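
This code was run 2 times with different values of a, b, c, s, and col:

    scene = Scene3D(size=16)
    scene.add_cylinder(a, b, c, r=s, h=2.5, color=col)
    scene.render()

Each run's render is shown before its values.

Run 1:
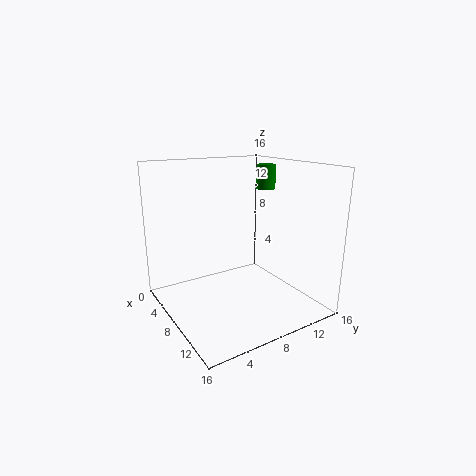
a = 9.5; b = 10.5; c = 13.5; s = 1; col = 'green'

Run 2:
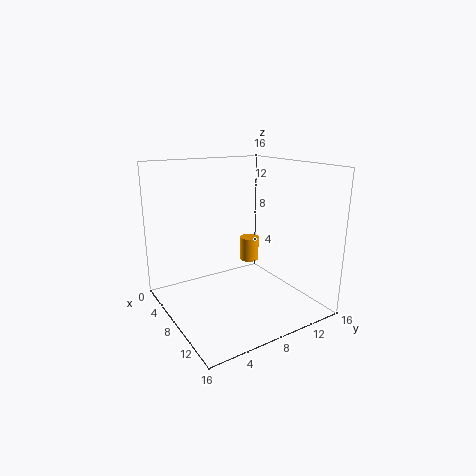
a = 9.5; b = 8.5; c = 6; s = 1; col = 'orange'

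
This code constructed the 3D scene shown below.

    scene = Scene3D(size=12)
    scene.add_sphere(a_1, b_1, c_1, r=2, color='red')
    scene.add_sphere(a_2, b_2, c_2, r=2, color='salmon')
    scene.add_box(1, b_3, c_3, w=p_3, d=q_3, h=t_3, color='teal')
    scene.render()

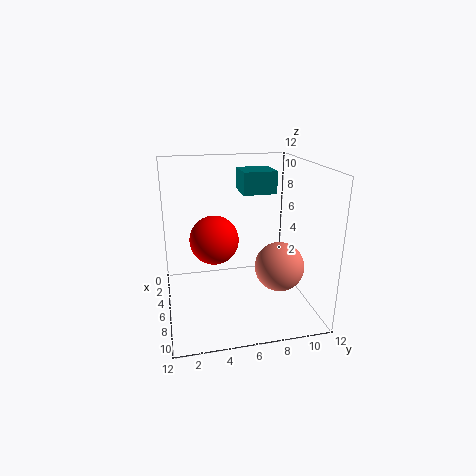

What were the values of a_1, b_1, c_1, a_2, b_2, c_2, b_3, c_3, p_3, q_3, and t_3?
a_1 = 6; b_1 = 4; c_1 = 6; a_2 = 8; b_2 = 9; c_2 = 4; b_3 = 7; c_3 = 9; p_3 = 3; q_3 = 3; t_3 = 2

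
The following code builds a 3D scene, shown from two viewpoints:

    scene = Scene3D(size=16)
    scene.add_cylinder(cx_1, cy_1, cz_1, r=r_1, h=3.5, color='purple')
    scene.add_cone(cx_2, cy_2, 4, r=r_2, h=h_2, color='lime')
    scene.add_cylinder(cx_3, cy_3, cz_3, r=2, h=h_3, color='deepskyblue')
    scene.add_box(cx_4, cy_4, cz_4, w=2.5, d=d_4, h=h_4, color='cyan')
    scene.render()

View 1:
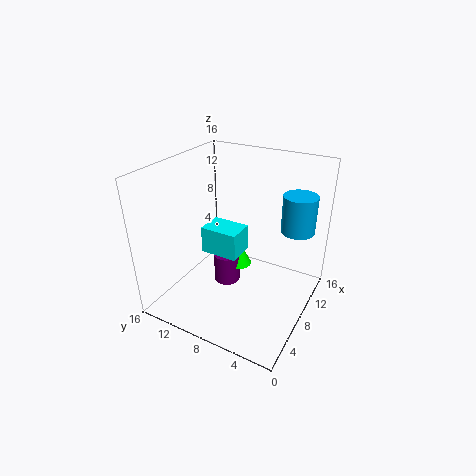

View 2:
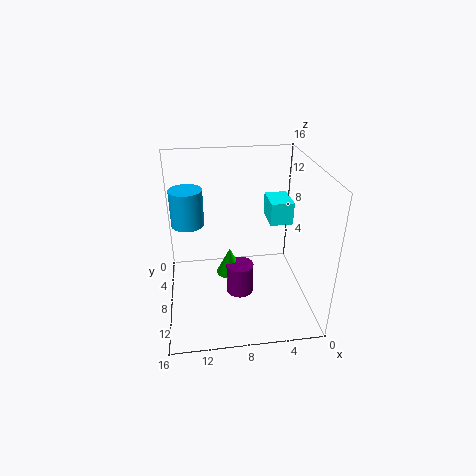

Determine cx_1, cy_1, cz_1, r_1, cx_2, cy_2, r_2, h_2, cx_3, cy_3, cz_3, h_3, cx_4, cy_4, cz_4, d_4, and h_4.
cx_1 = 8
cy_1 = 9.5
cz_1 = 2
r_1 = 1.5
cx_2 = 9
cy_2 = 8.5
r_2 = 1.5
h_2 = 3
cx_3 = 13.5
cy_3 = 3
cz_3 = 7.5
h_3 = 4.5
cx_4 = 2
cy_4 = 5
cz_4 = 9.5
d_4 = 3.5
h_4 = 2.5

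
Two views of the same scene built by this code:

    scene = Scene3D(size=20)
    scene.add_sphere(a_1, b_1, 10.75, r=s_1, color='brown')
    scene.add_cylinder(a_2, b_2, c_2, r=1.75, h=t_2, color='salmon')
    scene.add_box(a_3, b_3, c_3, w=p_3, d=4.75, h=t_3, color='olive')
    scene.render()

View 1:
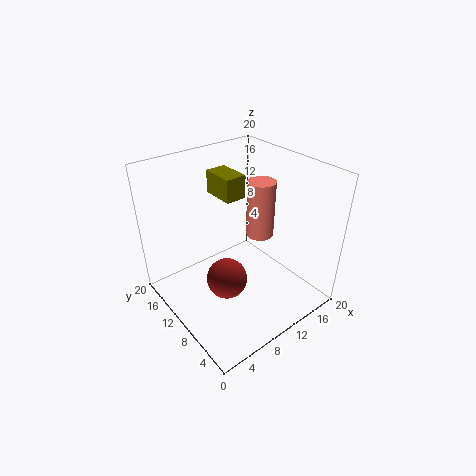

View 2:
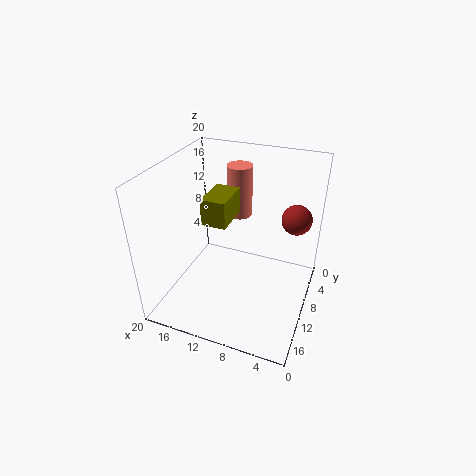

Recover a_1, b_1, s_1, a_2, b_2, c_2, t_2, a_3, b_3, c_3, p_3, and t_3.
a_1 = 3.25; b_1 = 3.5; s_1 = 2.25; a_2 = 11; b_2 = 6.75; c_2 = 12; t_2 = 7.25; a_3 = 9.25; b_3 = 11.25; c_3 = 15; p_3 = 3; t_3 = 3.25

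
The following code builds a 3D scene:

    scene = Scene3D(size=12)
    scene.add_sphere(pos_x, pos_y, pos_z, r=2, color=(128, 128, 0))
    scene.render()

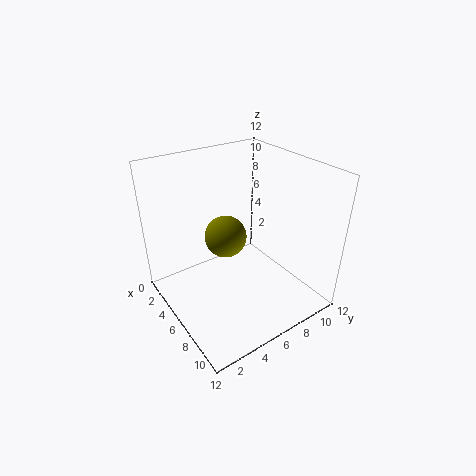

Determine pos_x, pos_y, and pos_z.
pos_x = 2.5, pos_y = 7, pos_z = 4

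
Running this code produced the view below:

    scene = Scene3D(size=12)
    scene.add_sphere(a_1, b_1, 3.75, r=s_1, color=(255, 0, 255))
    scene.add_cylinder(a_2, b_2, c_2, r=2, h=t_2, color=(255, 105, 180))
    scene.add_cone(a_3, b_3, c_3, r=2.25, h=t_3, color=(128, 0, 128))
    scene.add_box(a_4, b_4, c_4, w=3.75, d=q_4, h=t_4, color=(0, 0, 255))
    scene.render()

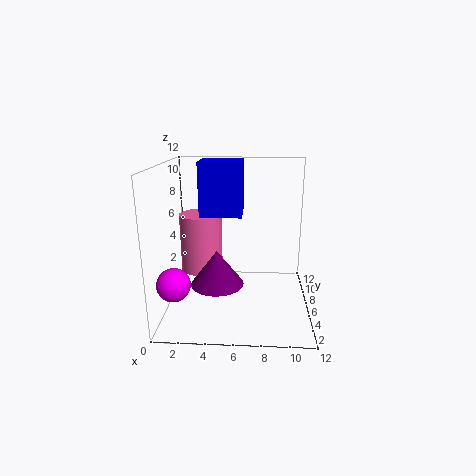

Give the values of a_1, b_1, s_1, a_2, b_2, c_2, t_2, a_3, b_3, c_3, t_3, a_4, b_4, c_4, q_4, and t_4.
a_1 = 1.5, b_1 = 1.75, s_1 = 1.25, a_2 = 2.25, b_2 = 9.75, c_2 = 1.5, t_2 = 5.5, a_3 = 4.25, b_3 = 5.5, c_3 = 2, t_3 = 3, a_4 = 2.5, b_4 = 7.5, c_4 = 7.25, q_4 = 3.75, t_4 = 4.75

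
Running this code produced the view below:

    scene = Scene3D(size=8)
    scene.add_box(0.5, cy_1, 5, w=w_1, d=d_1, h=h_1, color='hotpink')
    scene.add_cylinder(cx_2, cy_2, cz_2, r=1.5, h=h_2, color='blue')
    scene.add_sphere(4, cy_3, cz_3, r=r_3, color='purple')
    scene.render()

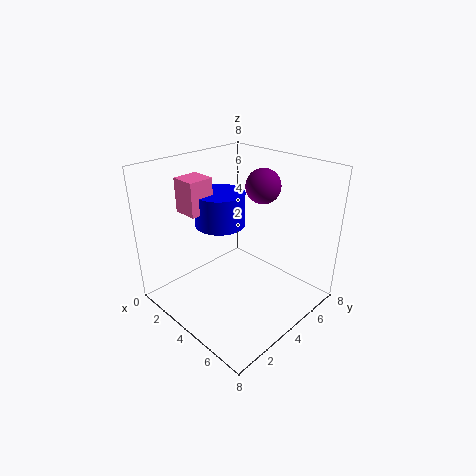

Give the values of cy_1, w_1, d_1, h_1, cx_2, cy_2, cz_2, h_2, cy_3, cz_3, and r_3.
cy_1 = 2.5, w_1 = 1.5, d_1 = 1.5, h_1 = 2, cx_2 = 2, cy_2 = 4.5, cz_2 = 4, h_2 = 2, cy_3 = 6, cz_3 = 6.5, r_3 = 1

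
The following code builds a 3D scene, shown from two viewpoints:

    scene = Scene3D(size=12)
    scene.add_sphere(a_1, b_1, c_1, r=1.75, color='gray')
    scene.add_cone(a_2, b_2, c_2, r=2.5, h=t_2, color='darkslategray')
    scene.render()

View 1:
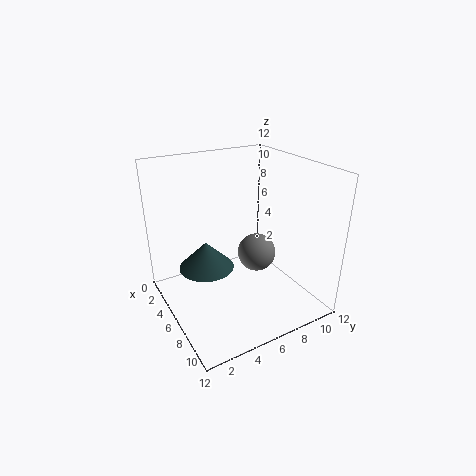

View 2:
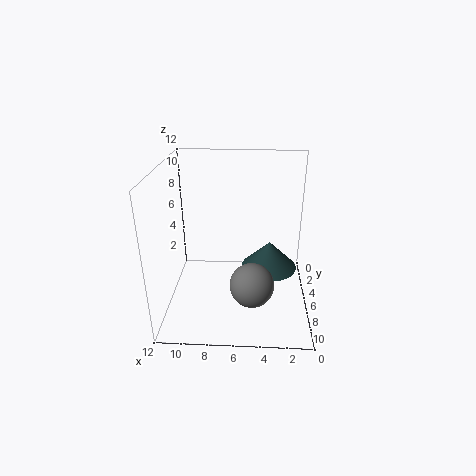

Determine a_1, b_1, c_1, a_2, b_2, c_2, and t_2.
a_1 = 4.75
b_1 = 8.75
c_1 = 3.25
a_2 = 3.25
b_2 = 4.25
c_2 = 2.25
t_2 = 2.5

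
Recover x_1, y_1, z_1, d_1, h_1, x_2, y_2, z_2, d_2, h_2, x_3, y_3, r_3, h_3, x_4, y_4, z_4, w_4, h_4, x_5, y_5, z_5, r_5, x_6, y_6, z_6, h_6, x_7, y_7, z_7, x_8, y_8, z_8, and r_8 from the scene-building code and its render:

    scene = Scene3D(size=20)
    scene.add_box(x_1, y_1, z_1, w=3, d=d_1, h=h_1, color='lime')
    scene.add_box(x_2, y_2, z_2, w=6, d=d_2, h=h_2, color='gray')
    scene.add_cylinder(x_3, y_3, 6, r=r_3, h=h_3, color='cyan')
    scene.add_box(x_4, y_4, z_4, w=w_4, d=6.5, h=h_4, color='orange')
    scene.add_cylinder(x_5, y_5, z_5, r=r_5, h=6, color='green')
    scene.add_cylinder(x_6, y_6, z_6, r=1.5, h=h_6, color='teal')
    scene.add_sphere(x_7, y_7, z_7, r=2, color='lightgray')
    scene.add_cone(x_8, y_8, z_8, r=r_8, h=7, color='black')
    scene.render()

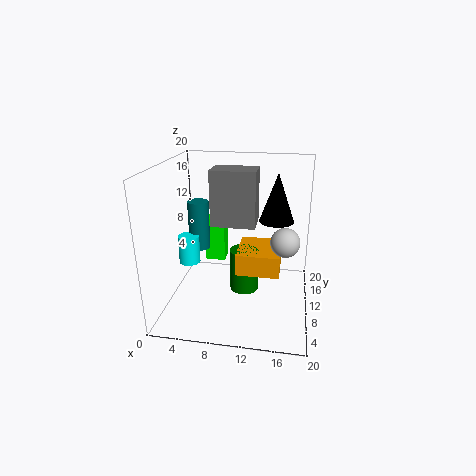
x_1 = 4.5, y_1 = 12.5, z_1 = 5, d_1 = 2.5, h_1 = 6.5, x_2 = 6.5, y_2 = 8.5, z_2 = 12, d_2 = 4, h_2 = 7.5, x_3 = 3, y_3 = 9.5, r_3 = 1.5, h_3 = 4, x_4 = 10, y_4 = 7.5, z_4 = 5.5, w_4 = 6, h_4 = 3, x_5 = 11, y_5 = 9.5, z_5 = 2.5, r_5 = 2, x_6 = 4, y_6 = 11.5, z_6 = 7.5, h_6 = 7, x_7 = 16.5, y_7 = 9.5, z_7 = 10, x_8 = 15, y_8 = 13.5, z_8 = 11.5, r_8 = 2.5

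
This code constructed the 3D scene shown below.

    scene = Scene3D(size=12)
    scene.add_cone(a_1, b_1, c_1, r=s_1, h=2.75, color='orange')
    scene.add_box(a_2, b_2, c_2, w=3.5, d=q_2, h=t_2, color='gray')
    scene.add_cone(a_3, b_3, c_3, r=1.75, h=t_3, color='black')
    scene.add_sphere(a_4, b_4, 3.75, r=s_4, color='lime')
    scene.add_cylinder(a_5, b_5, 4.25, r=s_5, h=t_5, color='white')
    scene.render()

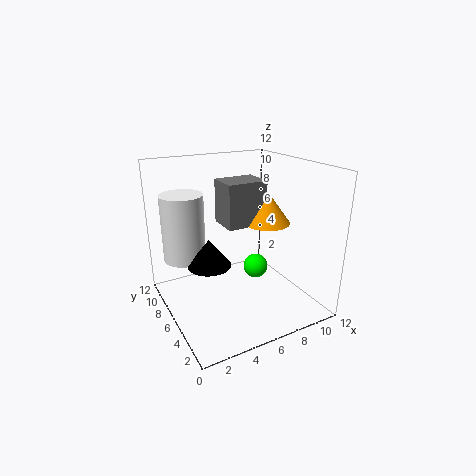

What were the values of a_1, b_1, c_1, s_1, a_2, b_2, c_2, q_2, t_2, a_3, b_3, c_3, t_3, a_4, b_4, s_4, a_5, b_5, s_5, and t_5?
a_1 = 9; b_1 = 6.25; c_1 = 6.75; s_1 = 2; a_2 = 5.25; b_2 = 6; c_2 = 6.75; q_2 = 2.75; t_2 = 3.75; a_3 = 3.25; b_3 = 5.75; c_3 = 4.25; t_3 = 2.25; a_4 = 7; b_4 = 4.75; s_4 = 1; a_5 = 2; b_5 = 8; s_5 = 1.75; t_5 = 5.5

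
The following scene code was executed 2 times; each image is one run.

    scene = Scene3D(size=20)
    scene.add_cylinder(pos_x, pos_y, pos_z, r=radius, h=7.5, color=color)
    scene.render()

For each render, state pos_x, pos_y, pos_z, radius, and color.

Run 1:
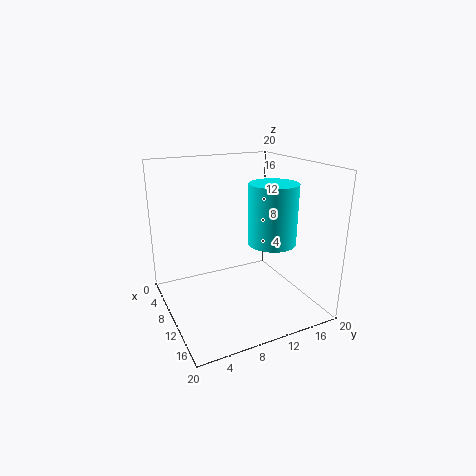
pos_x = 15.5
pos_y = 12
pos_z = 11
radius = 3
color = 'cyan'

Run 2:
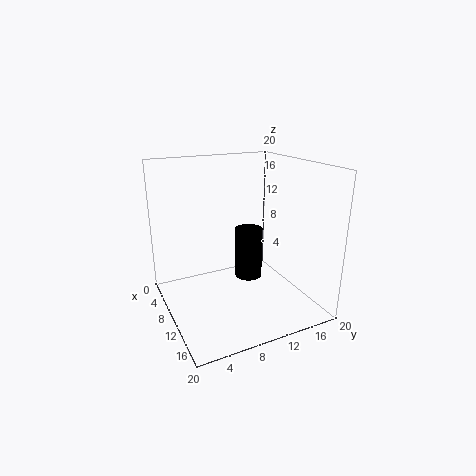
pos_x = 8.5
pos_y = 12.5
pos_z = 3
radius = 2
color = 'black'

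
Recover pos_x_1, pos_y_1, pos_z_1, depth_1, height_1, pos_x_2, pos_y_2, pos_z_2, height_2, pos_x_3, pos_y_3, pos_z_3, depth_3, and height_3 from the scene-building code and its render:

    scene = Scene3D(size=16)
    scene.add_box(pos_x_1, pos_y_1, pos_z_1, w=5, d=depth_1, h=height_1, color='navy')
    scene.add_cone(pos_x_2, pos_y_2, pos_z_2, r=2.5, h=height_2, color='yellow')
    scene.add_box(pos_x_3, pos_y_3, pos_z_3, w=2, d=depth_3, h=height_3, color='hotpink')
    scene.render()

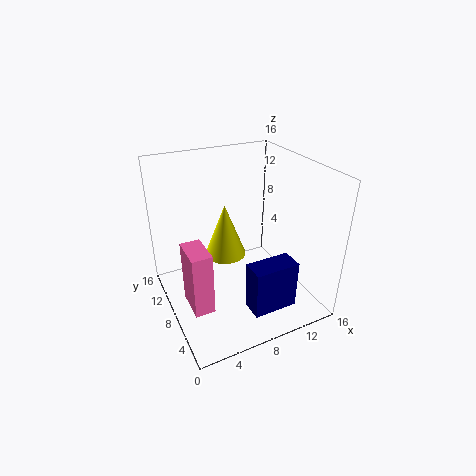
pos_x_1 = 7.5
pos_y_1 = 2.5
pos_z_1 = 1
depth_1 = 2.5
height_1 = 5.5
pos_x_2 = 8
pos_y_2 = 11.5
pos_z_2 = 4
height_2 = 6.5
pos_x_3 = 1
pos_y_3 = 3
pos_z_3 = 3.5
depth_3 = 3.5
height_3 = 6.5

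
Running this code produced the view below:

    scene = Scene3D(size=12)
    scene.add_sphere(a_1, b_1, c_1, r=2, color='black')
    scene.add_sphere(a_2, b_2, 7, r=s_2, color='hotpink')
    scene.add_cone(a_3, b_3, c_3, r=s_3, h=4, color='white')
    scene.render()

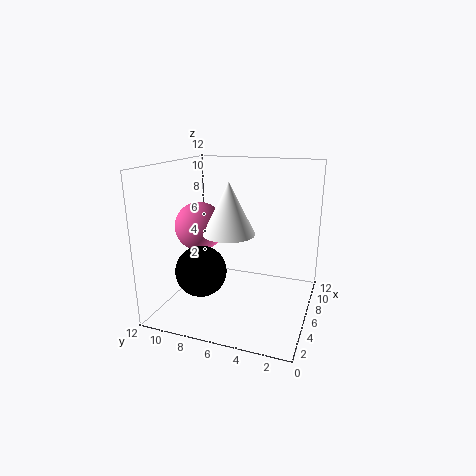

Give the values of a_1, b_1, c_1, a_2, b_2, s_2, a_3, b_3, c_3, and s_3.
a_1 = 3, b_1 = 8, c_1 = 4, a_2 = 5, b_2 = 9, s_2 = 2, a_3 = 4, b_3 = 6, c_3 = 7, s_3 = 2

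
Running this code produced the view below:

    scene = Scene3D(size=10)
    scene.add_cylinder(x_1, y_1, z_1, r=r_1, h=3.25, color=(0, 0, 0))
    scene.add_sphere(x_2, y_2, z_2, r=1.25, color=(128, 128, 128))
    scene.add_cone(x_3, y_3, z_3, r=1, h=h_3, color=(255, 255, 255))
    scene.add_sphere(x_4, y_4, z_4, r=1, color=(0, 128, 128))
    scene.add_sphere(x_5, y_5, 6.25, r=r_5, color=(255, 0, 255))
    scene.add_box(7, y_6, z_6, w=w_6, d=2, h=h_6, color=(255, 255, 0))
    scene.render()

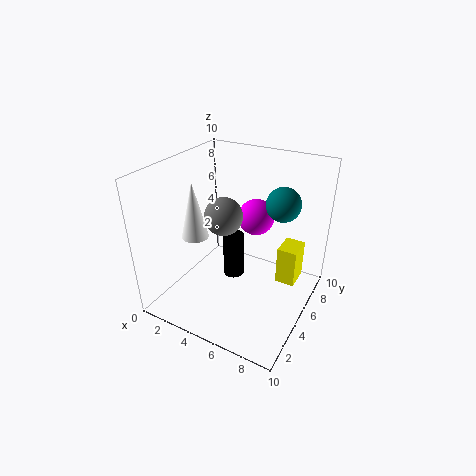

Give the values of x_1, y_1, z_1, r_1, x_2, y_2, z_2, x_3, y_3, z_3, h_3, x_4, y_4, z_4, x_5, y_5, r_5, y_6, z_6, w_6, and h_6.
x_1 = 4.5; y_1 = 5.25; z_1 = 1.75; r_1 = 0.75; x_2 = 4.5; y_2 = 4; z_2 = 7; x_3 = 1.5; y_3 = 4.75; z_3 = 4.25; h_3 = 4.25; x_4 = 8.5; y_4 = 4; z_4 = 8.75; x_5 = 5.75; y_5 = 6.25; r_5 = 1.25; y_6 = 7.5; z_6 = 0.25; w_6 = 1.5; h_6 = 3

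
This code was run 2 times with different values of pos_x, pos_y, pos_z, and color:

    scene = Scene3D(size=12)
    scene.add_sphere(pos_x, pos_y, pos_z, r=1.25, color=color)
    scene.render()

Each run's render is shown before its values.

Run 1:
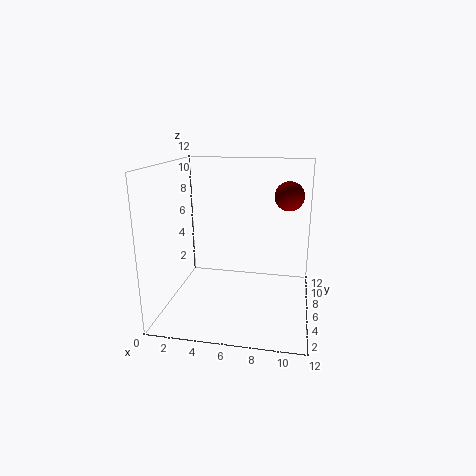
pos_x = 10
pos_y = 8
pos_z = 9.25
color = 'maroon'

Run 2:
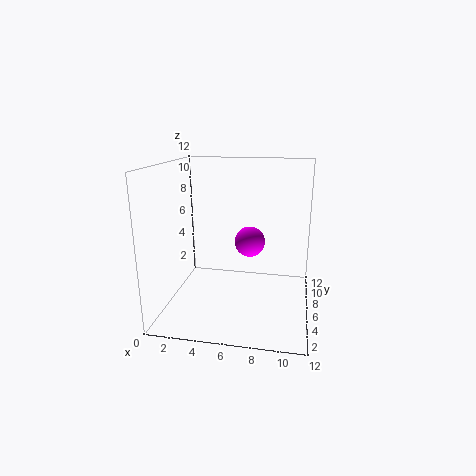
pos_x = 7
pos_y = 6
pos_z = 5.75
color = 'magenta'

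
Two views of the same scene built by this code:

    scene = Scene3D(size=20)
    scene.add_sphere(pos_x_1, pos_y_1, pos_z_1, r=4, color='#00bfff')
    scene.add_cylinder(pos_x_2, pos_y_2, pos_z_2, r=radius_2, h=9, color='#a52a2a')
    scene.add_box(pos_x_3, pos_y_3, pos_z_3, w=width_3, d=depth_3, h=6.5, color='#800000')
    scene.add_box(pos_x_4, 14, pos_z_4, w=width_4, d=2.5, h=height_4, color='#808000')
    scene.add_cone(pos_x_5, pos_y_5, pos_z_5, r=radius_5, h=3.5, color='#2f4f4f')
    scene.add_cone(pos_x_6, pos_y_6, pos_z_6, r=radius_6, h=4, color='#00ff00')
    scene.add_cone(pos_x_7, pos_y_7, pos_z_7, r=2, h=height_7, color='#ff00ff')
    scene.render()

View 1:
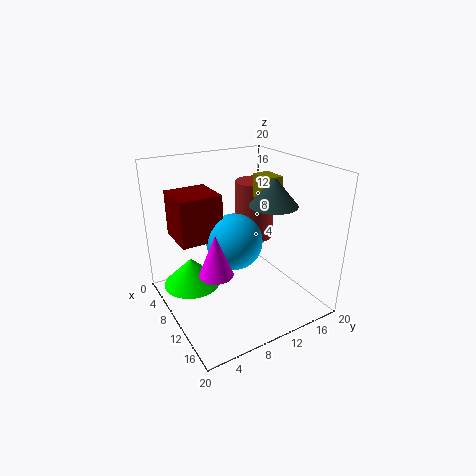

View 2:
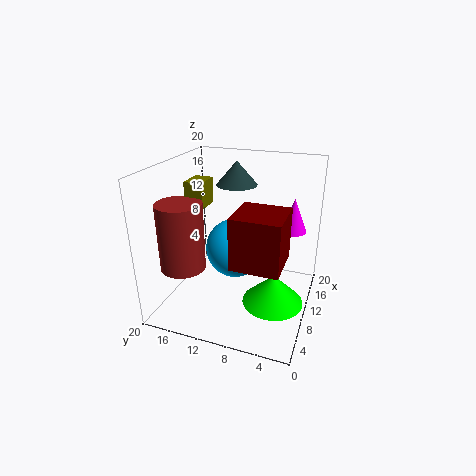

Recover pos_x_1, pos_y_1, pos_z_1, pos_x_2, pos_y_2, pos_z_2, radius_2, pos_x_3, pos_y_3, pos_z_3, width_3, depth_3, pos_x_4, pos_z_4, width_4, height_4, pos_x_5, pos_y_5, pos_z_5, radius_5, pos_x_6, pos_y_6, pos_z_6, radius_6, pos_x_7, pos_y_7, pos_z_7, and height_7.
pos_x_1 = 9, pos_y_1 = 10, pos_z_1 = 9, pos_x_2 = 5, pos_y_2 = 16, pos_z_2 = 7, radius_2 = 3, pos_x_3 = 2.5, pos_y_3 = 2.5, pos_z_3 = 9.5, width_3 = 6, depth_3 = 6, pos_x_4 = 7.5, pos_z_4 = 14.5, width_4 = 3.5, height_4 = 3.5, pos_x_5 = 15, pos_y_5 = 12, pos_z_5 = 16, radius_5 = 3, pos_x_6 = 7, pos_y_6 = 4, pos_z_6 = 3, radius_6 = 4, pos_x_7 = 16, pos_y_7 = 3.5, pos_z_7 = 9.5, height_7 = 5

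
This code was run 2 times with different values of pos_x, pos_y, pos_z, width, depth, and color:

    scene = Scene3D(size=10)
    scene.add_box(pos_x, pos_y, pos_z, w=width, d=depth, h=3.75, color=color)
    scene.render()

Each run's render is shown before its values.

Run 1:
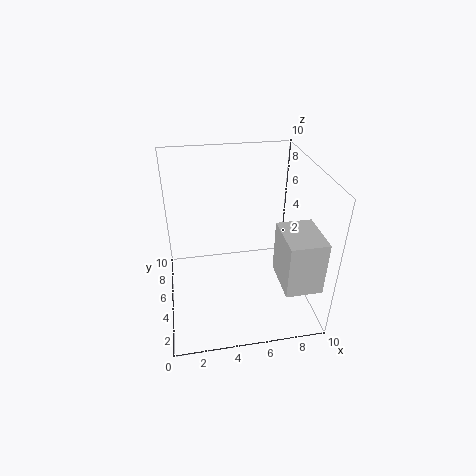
pos_x = 7.5, pos_y = 1.25, pos_z = 2.5, width = 2.5, depth = 3.25, color = 'lightgray'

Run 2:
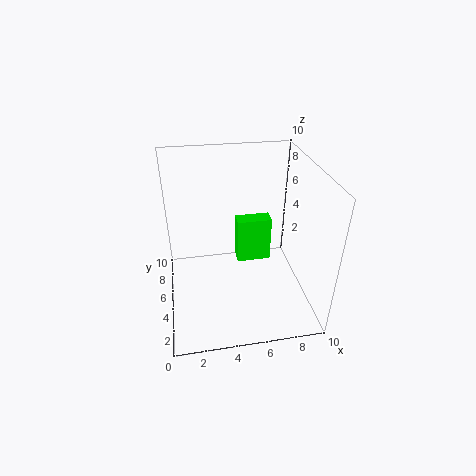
pos_x = 5.5, pos_y = 7.75, pos_z = 0.75, width = 2.75, depth = 1.25, color = 'lime'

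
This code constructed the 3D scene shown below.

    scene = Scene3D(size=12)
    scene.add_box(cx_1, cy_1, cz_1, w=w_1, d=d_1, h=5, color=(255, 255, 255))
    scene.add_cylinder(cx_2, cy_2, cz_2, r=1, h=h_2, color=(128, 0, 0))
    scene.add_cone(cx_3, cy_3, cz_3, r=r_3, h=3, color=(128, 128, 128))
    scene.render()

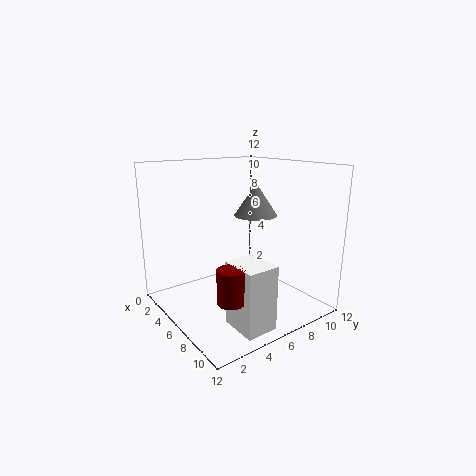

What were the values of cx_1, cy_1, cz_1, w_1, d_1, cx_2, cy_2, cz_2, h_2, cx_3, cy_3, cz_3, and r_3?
cx_1 = 8.5; cy_1 = 3; cz_1 = 0.5; w_1 = 3; d_1 = 2.5; cx_2 = 10; cy_2 = 2.5; cz_2 = 3; h_2 = 2.5; cx_3 = 4; cy_3 = 9.5; cz_3 = 7; r_3 = 2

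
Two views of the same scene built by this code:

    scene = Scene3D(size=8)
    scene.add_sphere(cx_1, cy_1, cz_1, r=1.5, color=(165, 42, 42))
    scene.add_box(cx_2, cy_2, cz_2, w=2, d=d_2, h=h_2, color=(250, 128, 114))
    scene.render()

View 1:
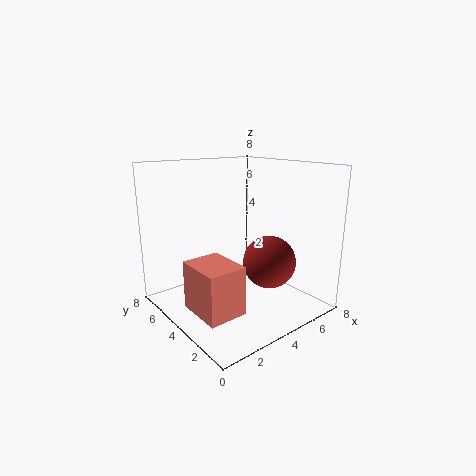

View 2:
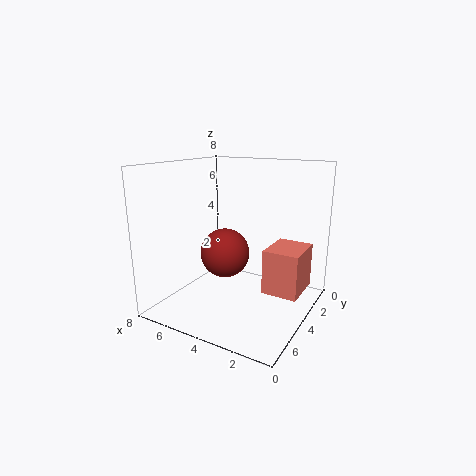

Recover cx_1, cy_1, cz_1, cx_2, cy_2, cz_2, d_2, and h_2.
cx_1 = 5.5, cy_1 = 3, cz_1 = 2.5, cx_2 = 0.5, cy_2 = 1.5, cz_2 = 1, d_2 = 2.5, h_2 = 2.5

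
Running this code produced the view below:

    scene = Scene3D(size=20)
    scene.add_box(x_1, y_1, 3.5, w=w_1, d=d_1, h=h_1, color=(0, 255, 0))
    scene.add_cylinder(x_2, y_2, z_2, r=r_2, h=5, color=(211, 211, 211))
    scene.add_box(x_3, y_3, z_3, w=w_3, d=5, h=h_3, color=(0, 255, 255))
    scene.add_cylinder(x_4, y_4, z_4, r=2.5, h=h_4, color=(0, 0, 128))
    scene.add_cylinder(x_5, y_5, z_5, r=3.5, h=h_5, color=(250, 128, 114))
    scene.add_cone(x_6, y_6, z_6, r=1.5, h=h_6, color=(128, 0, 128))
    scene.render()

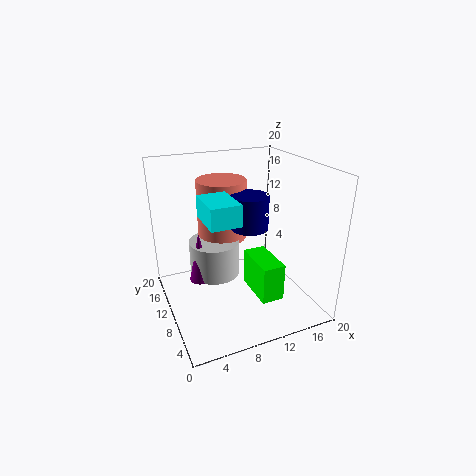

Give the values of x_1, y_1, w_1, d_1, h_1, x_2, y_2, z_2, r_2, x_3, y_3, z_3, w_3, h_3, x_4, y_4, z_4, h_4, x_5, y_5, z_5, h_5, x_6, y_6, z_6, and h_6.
x_1 = 10.5; y_1 = 3; w_1 = 3; d_1 = 6; h_1 = 5; x_2 = 7; y_2 = 11.5; z_2 = 4.5; r_2 = 3.5; x_3 = 3.5; y_3 = 2; z_3 = 15.5; w_3 = 3.5; h_3 = 2.5; x_4 = 11; y_4 = 8.5; z_4 = 12; h_4 = 4.5; x_5 = 9; y_5 = 13.5; z_5 = 9; h_5 = 8.5; x_6 = 4.5; y_6 = 10.5; z_6 = 4.5; h_6 = 7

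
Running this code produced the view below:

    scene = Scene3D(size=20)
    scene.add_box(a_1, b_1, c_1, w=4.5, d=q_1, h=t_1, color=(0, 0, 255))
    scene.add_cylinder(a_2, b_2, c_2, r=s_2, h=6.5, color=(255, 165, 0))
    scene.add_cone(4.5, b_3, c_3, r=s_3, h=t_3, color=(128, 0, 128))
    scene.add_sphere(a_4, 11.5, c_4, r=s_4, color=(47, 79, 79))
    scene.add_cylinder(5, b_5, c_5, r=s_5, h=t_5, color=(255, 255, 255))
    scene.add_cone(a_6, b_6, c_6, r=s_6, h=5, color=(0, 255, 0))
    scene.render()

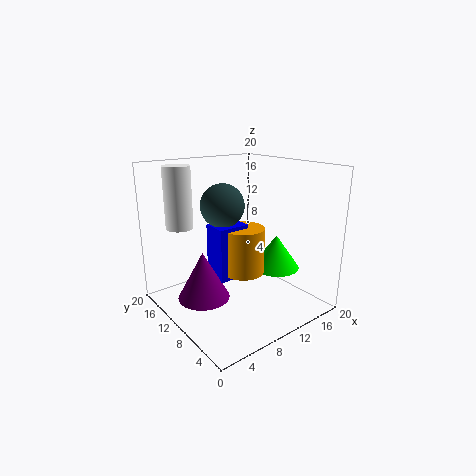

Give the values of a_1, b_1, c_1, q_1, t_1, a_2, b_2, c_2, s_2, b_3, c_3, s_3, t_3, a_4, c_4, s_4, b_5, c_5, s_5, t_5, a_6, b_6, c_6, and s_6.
a_1 = 6.5, b_1 = 9, c_1 = 4.5, q_1 = 3.5, t_1 = 7.5, a_2 = 10.5, b_2 = 9.5, c_2 = 5, s_2 = 3, b_3 = 10.5, c_3 = 2.5, s_3 = 3.5, t_3 = 6.5, a_4 = 8.5, c_4 = 14.5, s_4 = 3, b_5 = 17.5, c_5 = 10.5, s_5 = 2, t_5 = 9, a_6 = 16, b_6 = 8.5, c_6 = 4.5, s_6 = 3.5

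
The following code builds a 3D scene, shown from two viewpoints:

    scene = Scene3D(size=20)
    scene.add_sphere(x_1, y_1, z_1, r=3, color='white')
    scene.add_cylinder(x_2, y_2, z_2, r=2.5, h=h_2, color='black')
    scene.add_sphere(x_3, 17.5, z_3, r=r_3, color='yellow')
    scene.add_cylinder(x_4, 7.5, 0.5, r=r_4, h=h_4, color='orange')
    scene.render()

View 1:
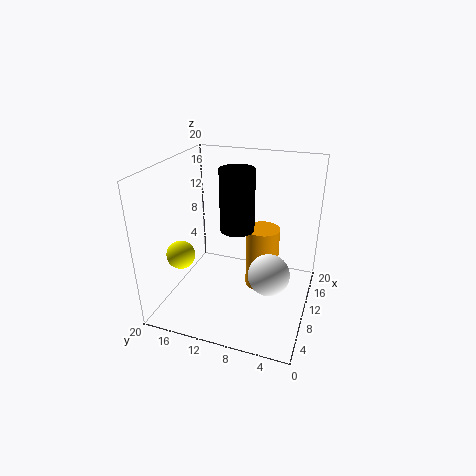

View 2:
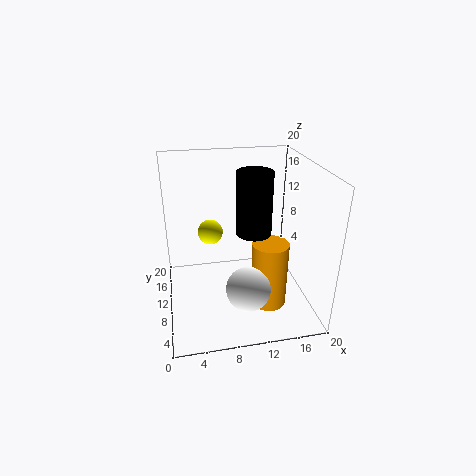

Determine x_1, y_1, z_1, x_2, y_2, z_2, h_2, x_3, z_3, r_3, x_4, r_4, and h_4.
x_1 = 10.5, y_1 = 5.5, z_1 = 4.5, x_2 = 12.5, y_2 = 11, z_2 = 10, h_2 = 9, x_3 = 7, z_3 = 7.5, r_3 = 2, x_4 = 14, r_4 = 2.5, h_4 = 9.5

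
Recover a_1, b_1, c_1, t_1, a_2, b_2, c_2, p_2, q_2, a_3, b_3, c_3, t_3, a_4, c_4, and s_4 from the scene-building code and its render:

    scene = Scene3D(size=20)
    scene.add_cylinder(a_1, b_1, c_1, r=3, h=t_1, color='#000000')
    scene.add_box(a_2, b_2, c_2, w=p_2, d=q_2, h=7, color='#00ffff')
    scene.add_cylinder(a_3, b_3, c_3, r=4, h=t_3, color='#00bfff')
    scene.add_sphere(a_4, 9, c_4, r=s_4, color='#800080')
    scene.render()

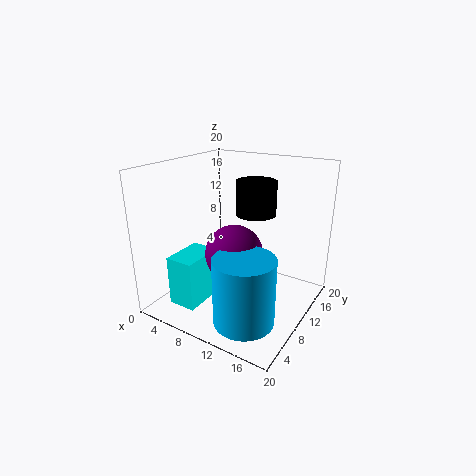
a_1 = 10
b_1 = 15
c_1 = 12
t_1 = 5
a_2 = 3
b_2 = 3
c_2 = 1
p_2 = 4
q_2 = 6
a_3 = 14
b_3 = 5
c_3 = 1
t_3 = 9
a_4 = 10
c_4 = 8
s_4 = 4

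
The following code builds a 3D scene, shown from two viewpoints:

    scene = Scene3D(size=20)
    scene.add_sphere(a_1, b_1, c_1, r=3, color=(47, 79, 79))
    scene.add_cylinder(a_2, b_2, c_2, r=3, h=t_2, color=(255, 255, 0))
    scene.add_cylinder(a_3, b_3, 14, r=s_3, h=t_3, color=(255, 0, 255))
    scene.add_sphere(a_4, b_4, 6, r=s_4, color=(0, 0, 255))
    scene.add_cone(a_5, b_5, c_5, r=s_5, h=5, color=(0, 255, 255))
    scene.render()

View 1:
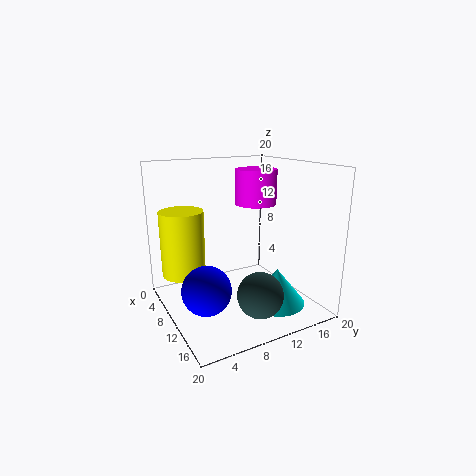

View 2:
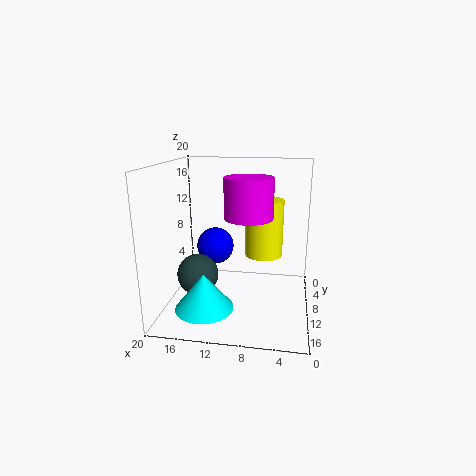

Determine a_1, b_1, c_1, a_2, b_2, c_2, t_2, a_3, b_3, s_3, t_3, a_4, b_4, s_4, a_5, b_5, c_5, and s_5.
a_1 = 16
b_1 = 10
c_1 = 4
a_2 = 7
b_2 = 3
c_2 = 5
t_2 = 9
a_3 = 8
b_3 = 14
s_3 = 3
t_3 = 5
a_4 = 15
b_4 = 3
s_4 = 3
a_5 = 14
b_5 = 14
c_5 = 1
s_5 = 4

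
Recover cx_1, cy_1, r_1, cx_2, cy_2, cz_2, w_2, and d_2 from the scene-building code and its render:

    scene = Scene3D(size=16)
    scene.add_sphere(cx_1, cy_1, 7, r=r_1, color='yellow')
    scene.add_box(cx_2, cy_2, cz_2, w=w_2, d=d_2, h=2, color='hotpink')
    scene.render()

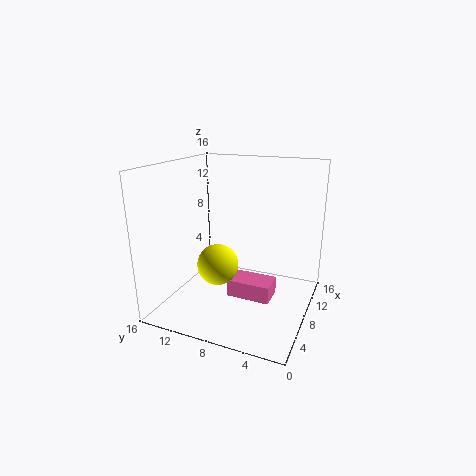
cx_1 = 3
cy_1 = 8
r_1 = 2
cx_2 = 7
cy_2 = 4
cz_2 = 1
w_2 = 3
d_2 = 5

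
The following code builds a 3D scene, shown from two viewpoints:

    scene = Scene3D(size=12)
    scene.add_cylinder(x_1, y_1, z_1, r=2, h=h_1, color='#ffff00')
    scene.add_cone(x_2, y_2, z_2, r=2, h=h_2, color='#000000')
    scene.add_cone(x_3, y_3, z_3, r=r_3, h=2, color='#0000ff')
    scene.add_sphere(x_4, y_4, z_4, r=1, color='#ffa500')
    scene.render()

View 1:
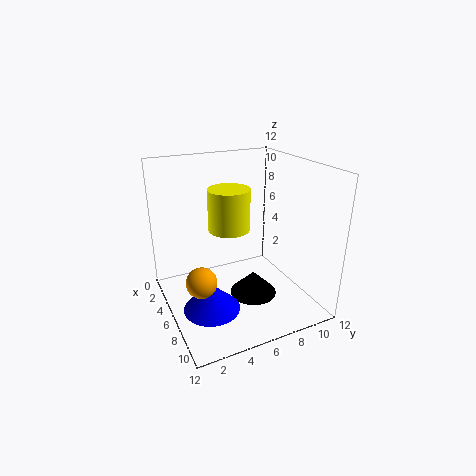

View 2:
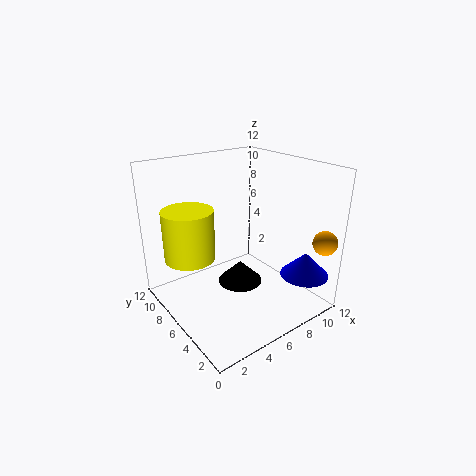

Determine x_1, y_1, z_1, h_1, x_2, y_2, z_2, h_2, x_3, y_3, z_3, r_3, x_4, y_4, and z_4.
x_1 = 2
y_1 = 7
z_1 = 5
h_1 = 4
x_2 = 7
y_2 = 7
z_2 = 1
h_2 = 2
x_3 = 10
y_3 = 2
z_3 = 3
r_3 = 2
x_4 = 11
y_4 = 1
z_4 = 6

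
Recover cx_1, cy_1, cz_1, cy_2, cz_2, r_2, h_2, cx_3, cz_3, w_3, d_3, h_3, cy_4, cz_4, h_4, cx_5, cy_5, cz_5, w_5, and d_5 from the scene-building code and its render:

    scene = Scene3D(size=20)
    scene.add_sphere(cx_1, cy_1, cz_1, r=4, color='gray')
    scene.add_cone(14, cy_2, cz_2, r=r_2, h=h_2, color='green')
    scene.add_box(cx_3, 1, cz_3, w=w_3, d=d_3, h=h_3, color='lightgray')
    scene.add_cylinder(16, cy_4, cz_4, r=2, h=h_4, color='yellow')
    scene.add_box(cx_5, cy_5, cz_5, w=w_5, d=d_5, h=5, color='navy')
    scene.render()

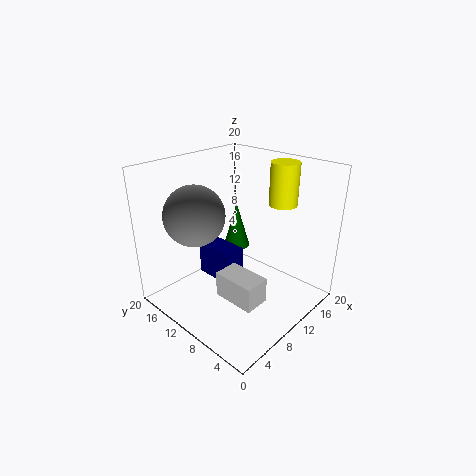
cx_1 = 5; cy_1 = 13; cz_1 = 14; cy_2 = 14; cz_2 = 6; r_2 = 2; h_2 = 7; cx_3 = 2; cz_3 = 7; w_3 = 3; d_3 = 5; h_3 = 3; cy_4 = 7; cz_4 = 14; h_4 = 6; cx_5 = 8; cy_5 = 10; cz_5 = 3; w_5 = 3; d_5 = 6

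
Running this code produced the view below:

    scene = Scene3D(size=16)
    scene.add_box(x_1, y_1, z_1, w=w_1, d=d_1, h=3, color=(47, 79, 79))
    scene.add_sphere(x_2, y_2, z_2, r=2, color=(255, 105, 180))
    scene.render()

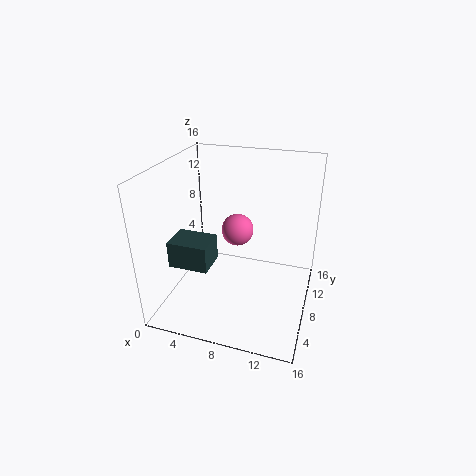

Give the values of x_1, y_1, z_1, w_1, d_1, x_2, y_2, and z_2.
x_1 = 1, y_1 = 4.5, z_1 = 5, w_1 = 4.5, d_1 = 3.5, x_2 = 6.5, y_2 = 12.5, z_2 = 6.5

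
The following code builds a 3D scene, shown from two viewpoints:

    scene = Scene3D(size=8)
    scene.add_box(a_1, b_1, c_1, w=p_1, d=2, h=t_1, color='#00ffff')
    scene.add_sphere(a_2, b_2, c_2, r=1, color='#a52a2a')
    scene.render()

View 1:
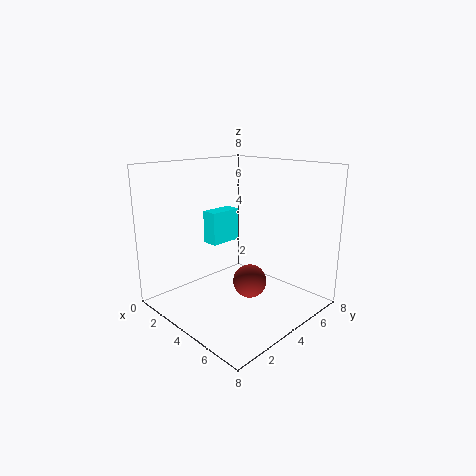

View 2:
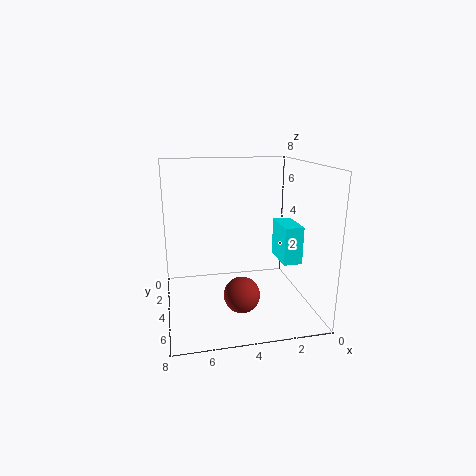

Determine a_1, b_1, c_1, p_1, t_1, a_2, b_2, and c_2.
a_1 = 1
b_1 = 4
c_1 = 3
p_1 = 1
t_1 = 2
a_2 = 4
b_2 = 5
c_2 = 1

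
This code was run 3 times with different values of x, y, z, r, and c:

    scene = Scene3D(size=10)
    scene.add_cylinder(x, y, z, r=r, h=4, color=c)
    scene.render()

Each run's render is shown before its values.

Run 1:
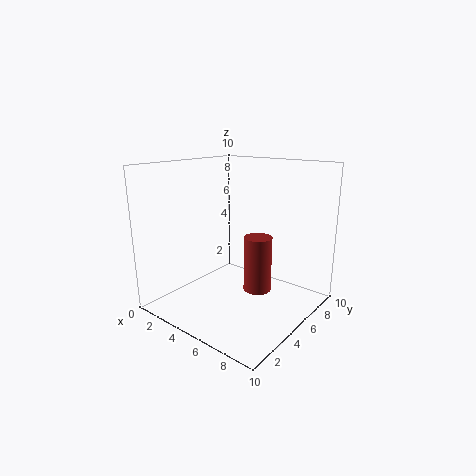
x = 6; y = 6; z = 1; r = 1; c = 'brown'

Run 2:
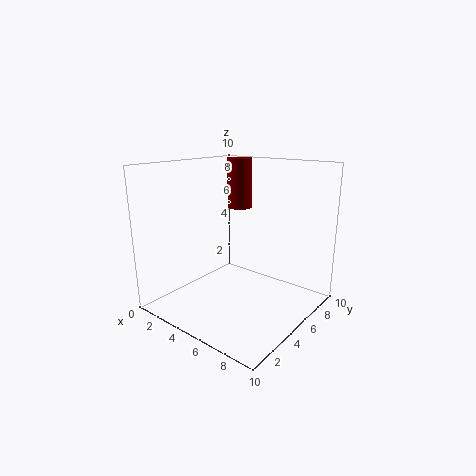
x = 2; y = 9; z = 6; r = 1; c = 'maroon'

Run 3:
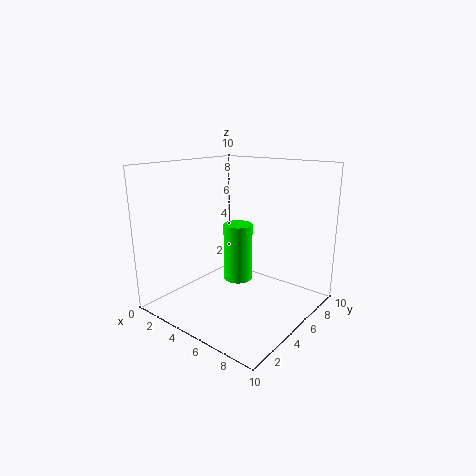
x = 5; y = 5; z = 2; r = 1; c = 'lime'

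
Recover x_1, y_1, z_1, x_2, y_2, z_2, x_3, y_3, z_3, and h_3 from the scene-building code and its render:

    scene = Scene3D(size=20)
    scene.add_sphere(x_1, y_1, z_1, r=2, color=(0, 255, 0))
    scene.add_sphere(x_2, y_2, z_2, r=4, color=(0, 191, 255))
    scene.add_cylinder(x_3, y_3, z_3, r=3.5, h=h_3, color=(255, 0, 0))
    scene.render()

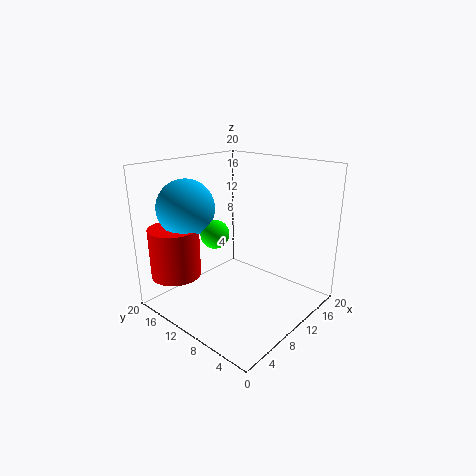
x_1 = 8
y_1 = 12.5
z_1 = 10.5
x_2 = 6
y_2 = 16
z_2 = 14
x_3 = 4
y_3 = 16.5
z_3 = 4.5
h_3 = 7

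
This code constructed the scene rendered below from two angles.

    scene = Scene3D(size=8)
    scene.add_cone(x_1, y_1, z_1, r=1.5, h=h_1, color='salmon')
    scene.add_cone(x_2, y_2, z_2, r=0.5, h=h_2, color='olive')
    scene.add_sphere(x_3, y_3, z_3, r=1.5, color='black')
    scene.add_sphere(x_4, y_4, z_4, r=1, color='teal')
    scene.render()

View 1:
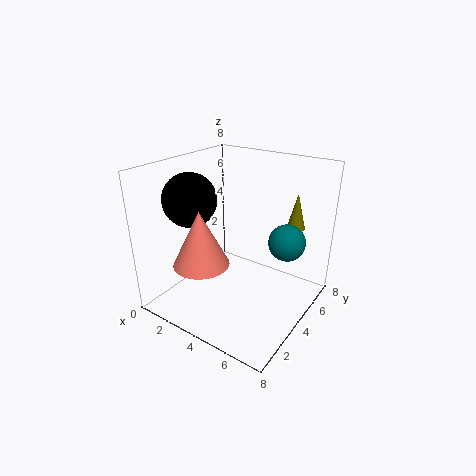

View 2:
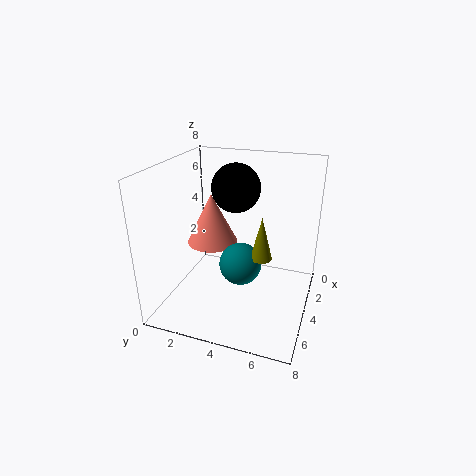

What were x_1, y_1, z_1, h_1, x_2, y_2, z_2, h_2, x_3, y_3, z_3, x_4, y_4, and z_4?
x_1 = 3
y_1 = 2
z_1 = 3
h_1 = 3
x_2 = 6.5
y_2 = 6
z_2 = 4.5
h_2 = 2
x_3 = 1.5
y_3 = 3
z_3 = 6
x_4 = 6.5
y_4 = 5
z_4 = 4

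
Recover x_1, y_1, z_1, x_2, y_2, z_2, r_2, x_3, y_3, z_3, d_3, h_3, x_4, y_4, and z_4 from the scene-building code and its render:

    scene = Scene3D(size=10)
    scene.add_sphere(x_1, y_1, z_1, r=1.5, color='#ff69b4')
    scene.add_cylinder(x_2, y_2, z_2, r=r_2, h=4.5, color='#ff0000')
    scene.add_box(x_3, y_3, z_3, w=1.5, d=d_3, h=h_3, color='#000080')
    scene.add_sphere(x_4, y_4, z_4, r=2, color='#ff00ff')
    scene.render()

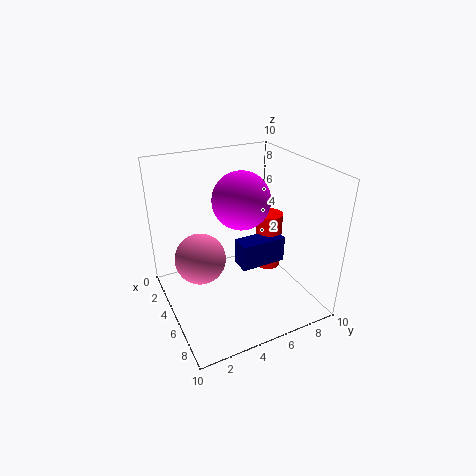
x_1 = 7; y_1 = 1.5; z_1 = 5.5; x_2 = 3.5; y_2 = 8.5; z_2 = 1; r_2 = 1; x_3 = 3.5; y_3 = 5.5; z_3 = 2; d_3 = 3.5; h_3 = 2; x_4 = 4.5; y_4 = 5.5; z_4 = 7.5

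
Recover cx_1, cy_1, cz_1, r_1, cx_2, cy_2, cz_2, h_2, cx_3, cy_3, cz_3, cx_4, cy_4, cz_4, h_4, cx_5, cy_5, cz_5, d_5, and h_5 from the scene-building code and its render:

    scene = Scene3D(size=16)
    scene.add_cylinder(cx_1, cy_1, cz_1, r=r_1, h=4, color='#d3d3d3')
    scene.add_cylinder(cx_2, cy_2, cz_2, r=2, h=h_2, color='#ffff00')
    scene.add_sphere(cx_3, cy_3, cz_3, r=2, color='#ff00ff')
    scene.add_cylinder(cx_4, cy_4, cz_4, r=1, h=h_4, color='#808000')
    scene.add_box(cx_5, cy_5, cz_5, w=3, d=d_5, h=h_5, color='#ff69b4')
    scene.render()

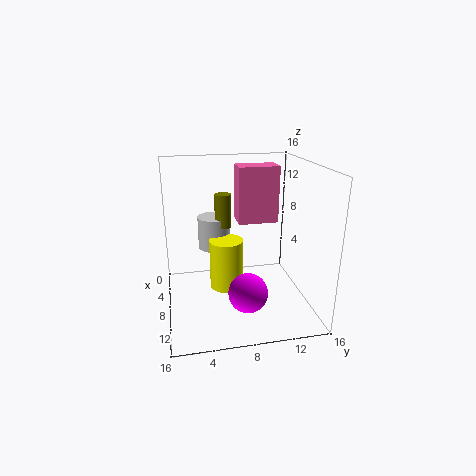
cx_1 = 3; cy_1 = 6; cz_1 = 5; r_1 = 2; cx_2 = 6; cy_2 = 7; cz_2 = 1; h_2 = 6; cx_3 = 13; cy_3 = 8; cz_3 = 4; cx_4 = 4; cy_4 = 7; cz_4 = 8; h_4 = 4; cx_5 = 1; cy_5 = 9; cz_5 = 8; d_5 = 5; h_5 = 7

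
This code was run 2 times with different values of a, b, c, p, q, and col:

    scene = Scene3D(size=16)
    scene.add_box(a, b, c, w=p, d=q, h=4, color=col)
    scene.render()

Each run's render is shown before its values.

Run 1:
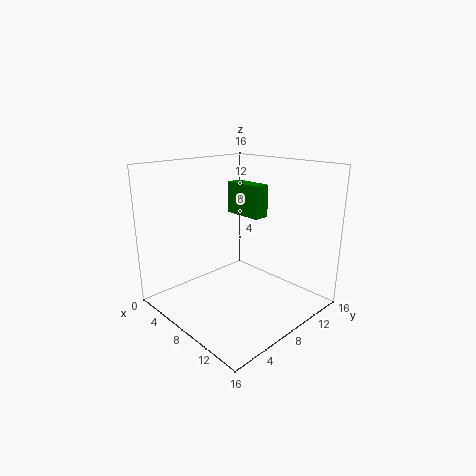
a = 2, b = 12, c = 9, p = 5, q = 2, col = 'green'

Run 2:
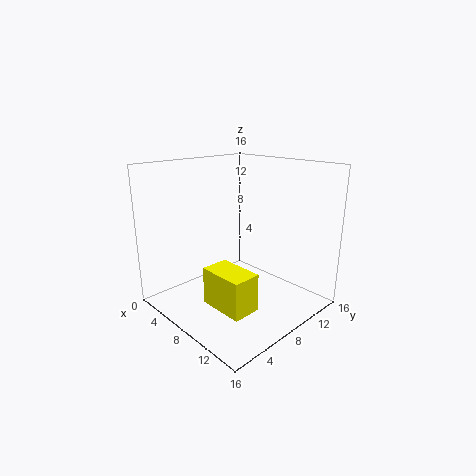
a = 8, b = 3, c = 2, p = 5, q = 3, col = 'yellow'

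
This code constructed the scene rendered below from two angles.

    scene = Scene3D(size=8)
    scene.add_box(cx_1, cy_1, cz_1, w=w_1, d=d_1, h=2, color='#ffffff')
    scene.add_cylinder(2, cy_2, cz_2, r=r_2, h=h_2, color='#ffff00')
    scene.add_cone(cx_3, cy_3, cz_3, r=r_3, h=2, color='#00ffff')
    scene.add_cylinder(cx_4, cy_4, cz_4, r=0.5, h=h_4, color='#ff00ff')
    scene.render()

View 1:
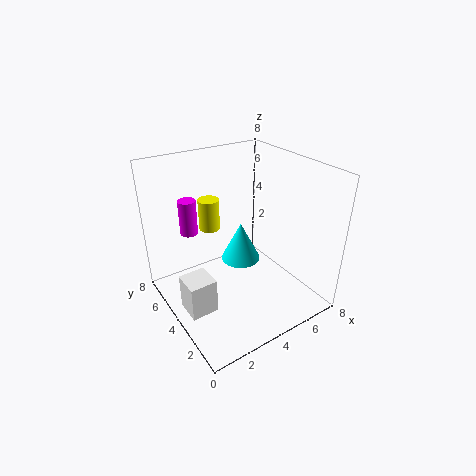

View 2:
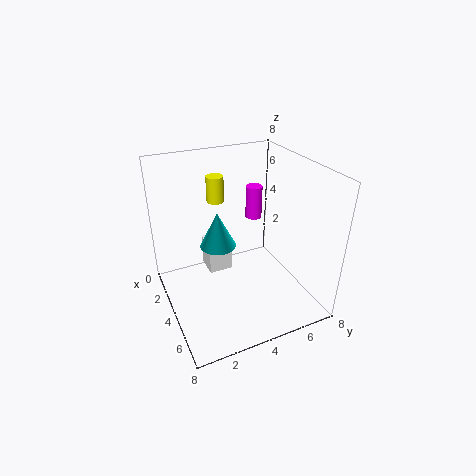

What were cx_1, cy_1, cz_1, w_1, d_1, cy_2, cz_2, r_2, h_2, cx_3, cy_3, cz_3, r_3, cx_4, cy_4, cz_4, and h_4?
cx_1 = 0.5; cy_1 = 3; cz_1 = 0.5; w_1 = 1.5; d_1 = 1.5; cy_2 = 3.5; cz_2 = 5.5; r_2 = 0.5; h_2 = 1.5; cx_3 = 3.5; cy_3 = 3; cz_3 = 3.5; r_3 = 1; cx_4 = 2; cy_4 = 6; cz_4 = 4; h_4 = 2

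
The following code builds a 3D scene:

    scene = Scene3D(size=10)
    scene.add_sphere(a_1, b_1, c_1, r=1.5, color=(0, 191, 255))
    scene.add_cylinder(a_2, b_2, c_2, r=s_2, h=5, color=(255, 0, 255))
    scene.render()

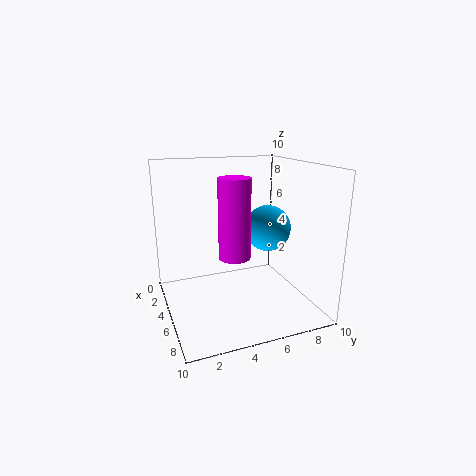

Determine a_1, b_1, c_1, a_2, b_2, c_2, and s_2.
a_1 = 6.5, b_1 = 6.5, c_1 = 6, a_2 = 7, b_2 = 4, c_2 = 4.5, s_2 = 1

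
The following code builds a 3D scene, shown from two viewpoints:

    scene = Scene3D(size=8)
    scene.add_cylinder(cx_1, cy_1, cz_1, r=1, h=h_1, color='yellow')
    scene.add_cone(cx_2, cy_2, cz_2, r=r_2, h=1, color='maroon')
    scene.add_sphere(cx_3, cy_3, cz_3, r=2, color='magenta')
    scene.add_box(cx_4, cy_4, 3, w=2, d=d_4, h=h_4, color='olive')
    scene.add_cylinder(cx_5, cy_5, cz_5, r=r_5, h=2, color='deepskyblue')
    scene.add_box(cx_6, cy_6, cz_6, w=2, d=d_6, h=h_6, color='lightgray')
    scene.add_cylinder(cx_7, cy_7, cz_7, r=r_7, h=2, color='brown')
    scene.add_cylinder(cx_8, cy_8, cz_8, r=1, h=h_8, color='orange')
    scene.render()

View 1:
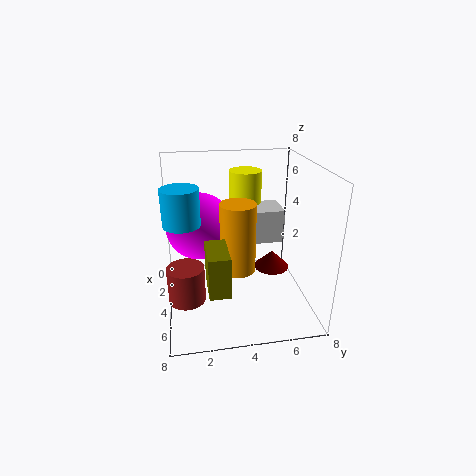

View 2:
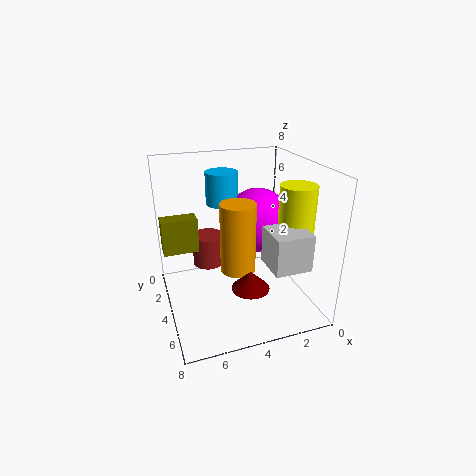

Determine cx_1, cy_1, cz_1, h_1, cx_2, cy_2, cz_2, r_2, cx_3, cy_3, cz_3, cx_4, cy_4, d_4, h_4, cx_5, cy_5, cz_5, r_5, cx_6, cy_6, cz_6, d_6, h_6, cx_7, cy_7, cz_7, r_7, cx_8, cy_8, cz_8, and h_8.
cx_1 = 1
cy_1 = 5
cz_1 = 4
h_1 = 3
cx_2 = 4
cy_2 = 6
cz_2 = 2
r_2 = 1
cx_3 = 2
cy_3 = 2
cz_3 = 4
cx_4 = 6
cy_4 = 2
d_4 = 1
h_4 = 2
cx_5 = 4
cy_5 = 1
cz_5 = 5
r_5 = 1
cx_6 = 1
cy_6 = 5
cz_6 = 3
d_6 = 2
h_6 = 2
cx_7 = 5
cy_7 = 1
cz_7 = 1
r_7 = 1
cx_8 = 4
cy_8 = 4
cz_8 = 2
h_8 = 4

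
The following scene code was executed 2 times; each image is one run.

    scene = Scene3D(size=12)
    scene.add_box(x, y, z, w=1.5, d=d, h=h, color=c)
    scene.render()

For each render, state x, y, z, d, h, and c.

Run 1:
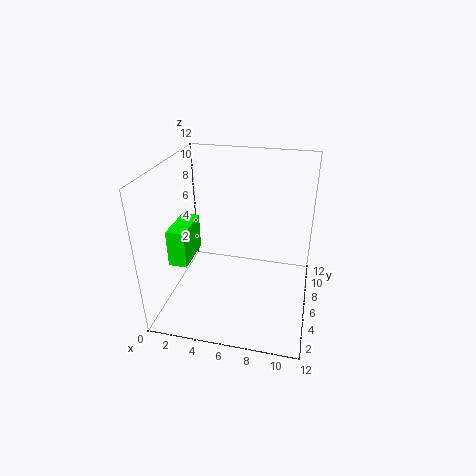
x = 1
y = 3
z = 4.5
d = 3.5
h = 3
c = 'lime'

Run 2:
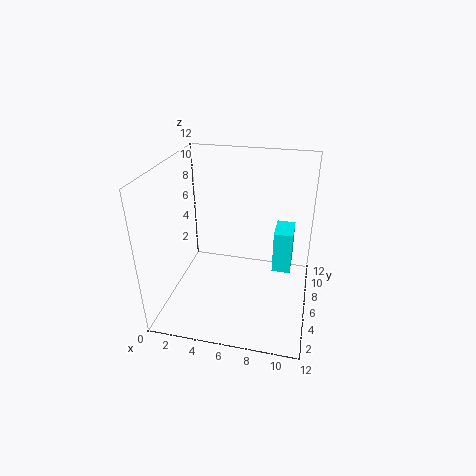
x = 9
y = 5.5
z = 3.5
d = 2.5
h = 3.5
c = 'cyan'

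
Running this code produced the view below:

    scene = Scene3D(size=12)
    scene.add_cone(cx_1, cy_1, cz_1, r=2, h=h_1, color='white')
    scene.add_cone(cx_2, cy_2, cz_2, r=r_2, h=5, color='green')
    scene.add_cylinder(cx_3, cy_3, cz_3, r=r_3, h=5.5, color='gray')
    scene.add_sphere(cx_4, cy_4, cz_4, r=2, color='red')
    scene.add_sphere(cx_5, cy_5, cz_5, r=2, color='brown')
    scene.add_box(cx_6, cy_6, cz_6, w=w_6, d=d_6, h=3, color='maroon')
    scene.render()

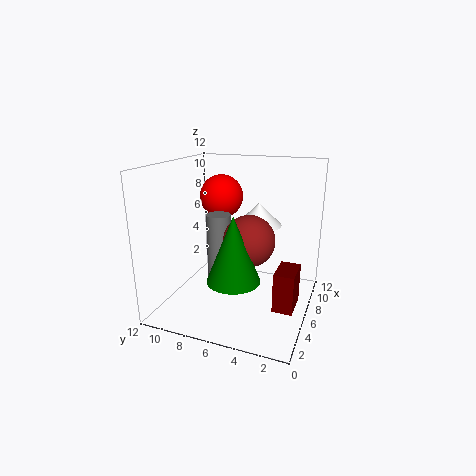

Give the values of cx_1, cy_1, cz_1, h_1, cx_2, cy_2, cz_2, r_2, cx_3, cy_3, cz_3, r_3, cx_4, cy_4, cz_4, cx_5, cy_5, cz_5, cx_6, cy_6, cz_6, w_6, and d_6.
cx_1 = 8.5; cy_1 = 5; cz_1 = 6.5; h_1 = 2; cx_2 = 2.5; cy_2 = 5; cz_2 = 4; r_2 = 2; cx_3 = 5.5; cy_3 = 7.5; cz_3 = 2.5; r_3 = 1; cx_4 = 9.5; cy_4 = 9; cz_4 = 8.5; cx_5 = 4.5; cy_5 = 4.5; cz_5 = 6.5; cx_6 = 2.5; cy_6 = 0.5; cz_6 = 2; w_6 = 2.5; d_6 = 1.5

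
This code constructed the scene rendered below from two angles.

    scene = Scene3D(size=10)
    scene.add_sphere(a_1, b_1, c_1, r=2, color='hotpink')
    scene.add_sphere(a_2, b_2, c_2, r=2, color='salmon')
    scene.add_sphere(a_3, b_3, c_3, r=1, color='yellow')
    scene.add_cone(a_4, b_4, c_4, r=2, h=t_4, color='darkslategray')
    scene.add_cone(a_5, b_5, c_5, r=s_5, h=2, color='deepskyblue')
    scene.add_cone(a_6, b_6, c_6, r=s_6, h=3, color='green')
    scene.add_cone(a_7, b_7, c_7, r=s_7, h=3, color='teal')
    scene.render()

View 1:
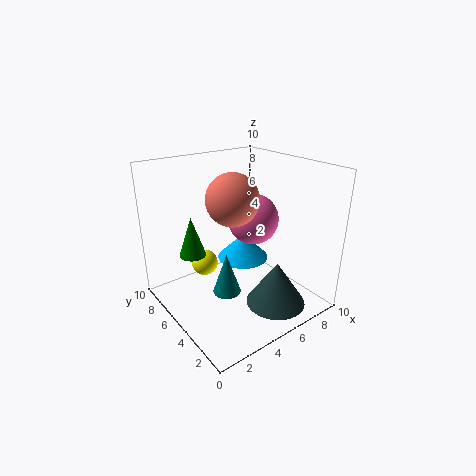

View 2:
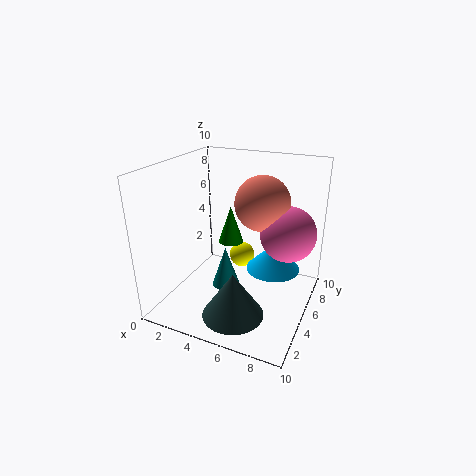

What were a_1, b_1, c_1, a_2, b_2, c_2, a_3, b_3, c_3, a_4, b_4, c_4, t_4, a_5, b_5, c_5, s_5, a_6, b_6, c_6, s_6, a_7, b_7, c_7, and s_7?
a_1 = 8
b_1 = 7
c_1 = 5
a_2 = 6
b_2 = 7
c_2 = 7
a_3 = 4
b_3 = 8
c_3 = 2
a_4 = 6
b_4 = 2
c_4 = 1
t_4 = 3
a_5 = 7
b_5 = 7
c_5 = 2
s_5 = 2
a_6 = 3
b_6 = 8
c_6 = 3
s_6 = 1
a_7 = 4
b_7 = 5
c_7 = 1
s_7 = 1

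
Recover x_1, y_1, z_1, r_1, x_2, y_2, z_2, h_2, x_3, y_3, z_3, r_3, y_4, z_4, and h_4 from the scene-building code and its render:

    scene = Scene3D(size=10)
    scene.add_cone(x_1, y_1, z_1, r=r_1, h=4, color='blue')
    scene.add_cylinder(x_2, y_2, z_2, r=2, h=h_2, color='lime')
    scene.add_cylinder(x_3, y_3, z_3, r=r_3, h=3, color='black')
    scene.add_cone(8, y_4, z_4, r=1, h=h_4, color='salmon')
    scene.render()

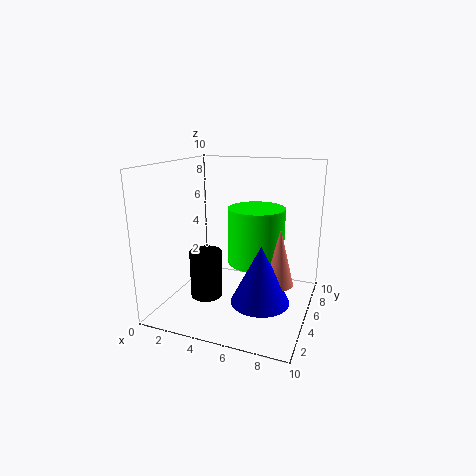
x_1 = 7; y_1 = 4; z_1 = 1; r_1 = 2; x_2 = 6; y_2 = 6; z_2 = 3; h_2 = 4; x_3 = 4; y_3 = 2; z_3 = 2; r_3 = 1; y_4 = 5; z_4 = 2; h_4 = 4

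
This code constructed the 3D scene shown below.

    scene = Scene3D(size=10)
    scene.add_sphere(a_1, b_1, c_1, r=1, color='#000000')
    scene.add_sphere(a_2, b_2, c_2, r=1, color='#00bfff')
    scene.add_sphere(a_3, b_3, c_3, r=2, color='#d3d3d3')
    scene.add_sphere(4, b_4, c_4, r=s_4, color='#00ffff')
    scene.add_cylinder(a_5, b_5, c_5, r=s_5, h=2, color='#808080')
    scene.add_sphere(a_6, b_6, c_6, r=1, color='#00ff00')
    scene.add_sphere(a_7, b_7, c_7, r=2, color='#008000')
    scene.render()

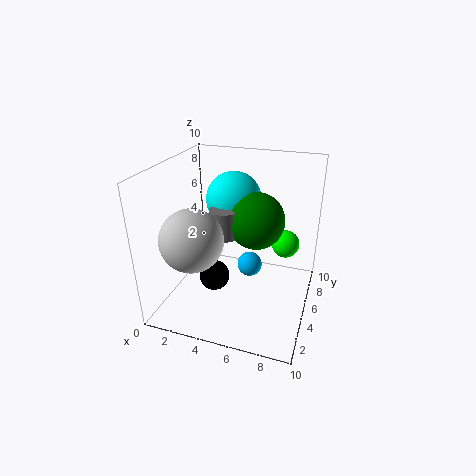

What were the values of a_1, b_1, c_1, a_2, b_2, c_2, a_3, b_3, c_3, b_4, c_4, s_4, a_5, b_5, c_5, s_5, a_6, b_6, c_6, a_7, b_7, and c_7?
a_1 = 4; b_1 = 3; c_1 = 3; a_2 = 5; b_2 = 8; c_2 = 1; a_3 = 3; b_3 = 2; c_3 = 6; b_4 = 7; c_4 = 7; s_4 = 2; a_5 = 4; b_5 = 5; c_5 = 5; s_5 = 1; a_6 = 8; b_6 = 7; c_6 = 4; a_7 = 6; b_7 = 6; c_7 = 6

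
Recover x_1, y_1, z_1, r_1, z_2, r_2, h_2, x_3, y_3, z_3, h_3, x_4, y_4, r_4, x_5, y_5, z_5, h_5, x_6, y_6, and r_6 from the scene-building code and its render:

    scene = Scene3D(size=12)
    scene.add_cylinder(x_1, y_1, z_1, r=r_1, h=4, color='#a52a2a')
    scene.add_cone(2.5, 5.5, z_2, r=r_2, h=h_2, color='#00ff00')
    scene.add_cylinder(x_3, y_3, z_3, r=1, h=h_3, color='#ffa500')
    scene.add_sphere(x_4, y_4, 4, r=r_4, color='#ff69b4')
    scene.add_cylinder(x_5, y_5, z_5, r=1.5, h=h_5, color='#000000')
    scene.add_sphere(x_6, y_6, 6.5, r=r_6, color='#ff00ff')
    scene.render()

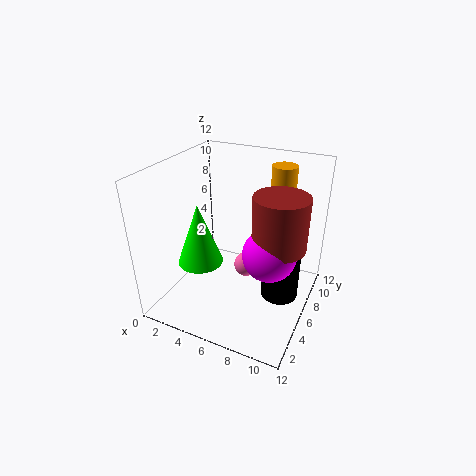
x_1 = 10
y_1 = 4.5
z_1 = 7
r_1 = 2
z_2 = 3
r_2 = 2
h_2 = 5.5
x_3 = 9
y_3 = 8
z_3 = 7
h_3 = 5
x_4 = 7
y_4 = 5.5
r_4 = 1
x_5 = 10
y_5 = 5.5
z_5 = 2
h_5 = 4.5
x_6 = 9.5
y_6 = 4
r_6 = 2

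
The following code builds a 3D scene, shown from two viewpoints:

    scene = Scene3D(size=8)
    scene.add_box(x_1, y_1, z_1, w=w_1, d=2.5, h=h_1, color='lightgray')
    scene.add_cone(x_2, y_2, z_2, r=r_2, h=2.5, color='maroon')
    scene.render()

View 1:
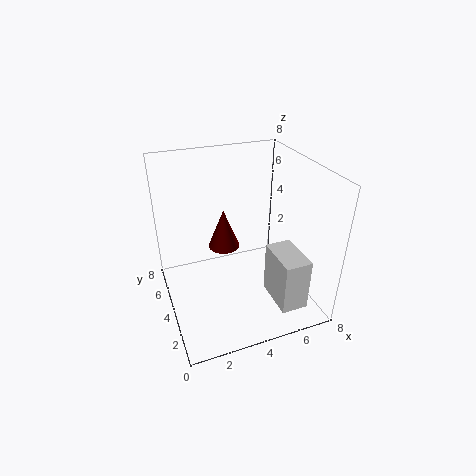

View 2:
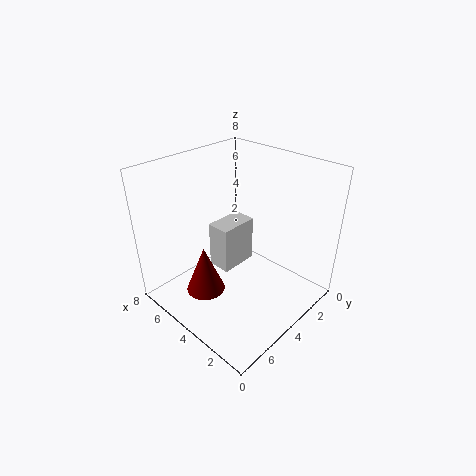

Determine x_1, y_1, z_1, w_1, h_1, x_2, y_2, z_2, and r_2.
x_1 = 5.5
y_1 = 1
z_1 = 0.5
w_1 = 1.5
h_1 = 3
x_2 = 4
y_2 = 6.5
z_2 = 2
r_2 = 1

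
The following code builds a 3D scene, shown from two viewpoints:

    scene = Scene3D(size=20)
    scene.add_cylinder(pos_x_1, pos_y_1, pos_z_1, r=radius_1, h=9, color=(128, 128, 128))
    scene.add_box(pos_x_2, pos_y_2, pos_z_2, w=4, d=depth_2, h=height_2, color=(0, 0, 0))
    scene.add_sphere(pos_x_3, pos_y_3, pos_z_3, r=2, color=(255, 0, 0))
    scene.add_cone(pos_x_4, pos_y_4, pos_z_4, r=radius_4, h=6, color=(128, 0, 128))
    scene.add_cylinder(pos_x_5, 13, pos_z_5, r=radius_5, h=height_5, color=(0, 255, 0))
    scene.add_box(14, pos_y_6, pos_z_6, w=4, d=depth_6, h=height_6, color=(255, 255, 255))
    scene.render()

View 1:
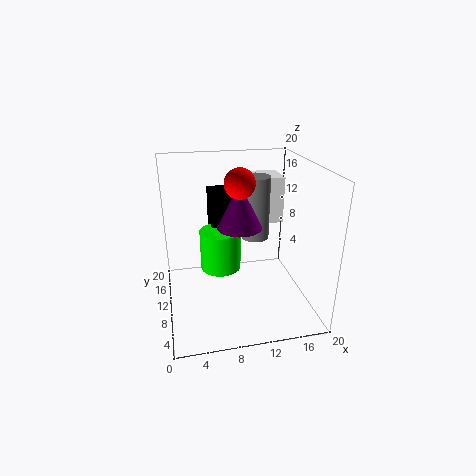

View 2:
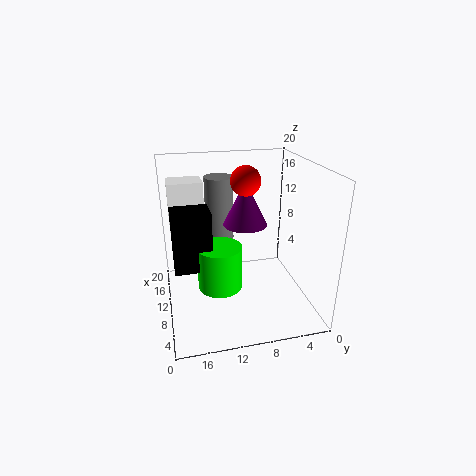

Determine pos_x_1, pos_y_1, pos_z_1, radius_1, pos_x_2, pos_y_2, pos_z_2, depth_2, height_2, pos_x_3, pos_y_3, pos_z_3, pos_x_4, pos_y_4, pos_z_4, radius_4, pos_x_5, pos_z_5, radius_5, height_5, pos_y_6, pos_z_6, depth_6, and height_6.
pos_x_1 = 13, pos_y_1 = 12, pos_z_1 = 9, radius_1 = 2, pos_x_2 = 7, pos_y_2 = 14, pos_z_2 = 7, depth_2 = 5, height_2 = 8, pos_x_3 = 10, pos_y_3 = 9, pos_z_3 = 18, pos_x_4 = 10, pos_y_4 = 9, pos_z_4 = 12, radius_4 = 3, pos_x_5 = 8, pos_z_5 = 4, radius_5 = 3, height_5 = 6, pos_y_6 = 14, pos_z_6 = 10, depth_6 = 5, height_6 = 7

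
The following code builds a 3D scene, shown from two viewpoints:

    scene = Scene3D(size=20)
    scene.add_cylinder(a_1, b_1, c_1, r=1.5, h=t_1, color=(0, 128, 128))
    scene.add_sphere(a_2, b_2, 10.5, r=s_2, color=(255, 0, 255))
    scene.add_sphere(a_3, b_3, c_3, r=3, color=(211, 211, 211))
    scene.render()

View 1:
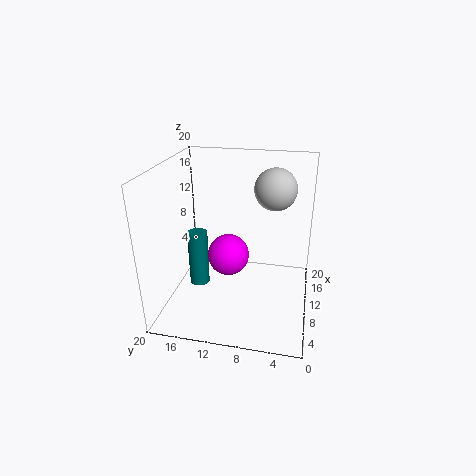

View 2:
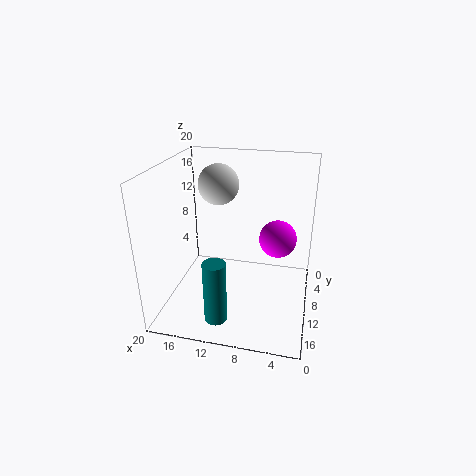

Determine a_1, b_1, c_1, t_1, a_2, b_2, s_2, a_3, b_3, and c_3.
a_1 = 11.5; b_1 = 16.5; c_1 = 1; t_1 = 8.5; a_2 = 4.5; b_2 = 10; s_2 = 2.5; a_3 = 14; b_3 = 5.5; c_3 = 16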